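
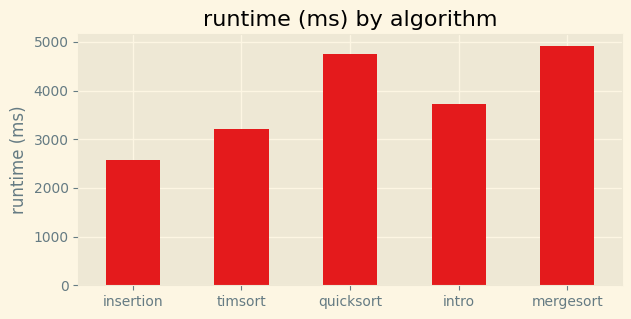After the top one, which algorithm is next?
Top 3: mergesort ≈ 5000, quicksort ≈ 4500, intro ≈ 3500.

quicksort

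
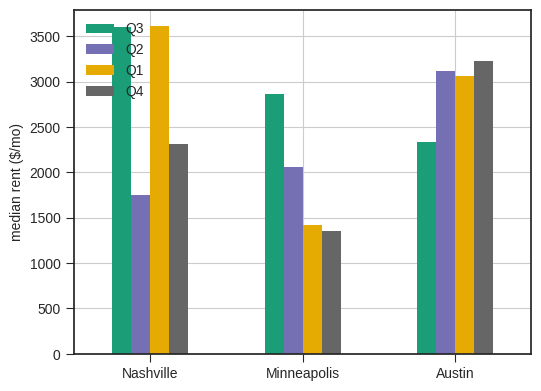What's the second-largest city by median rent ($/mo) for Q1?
Austin

Top 3 for Q1: Nashville ≈ 3500, Austin ≈ 3000, Minneapolis ≈ 1500.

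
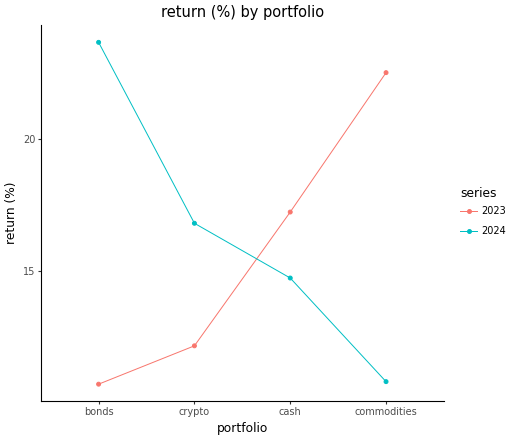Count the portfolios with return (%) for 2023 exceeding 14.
Above 14: cash, commodities.

2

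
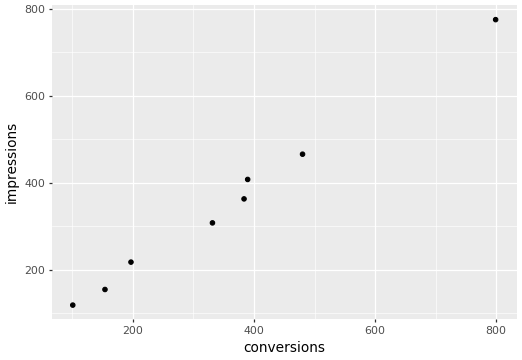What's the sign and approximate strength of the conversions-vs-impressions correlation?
Points are positively correlated; strong (|r| ≈ 1.0).

positive, strong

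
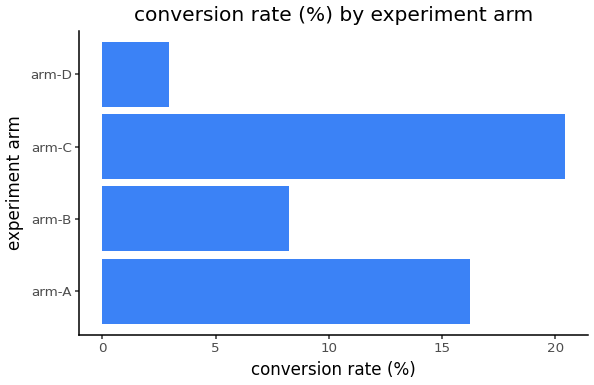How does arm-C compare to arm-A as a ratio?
arm-C ≈ 20, arm-A ≈ 16; 20/16 ≈ 1.25.

≈ 1.25×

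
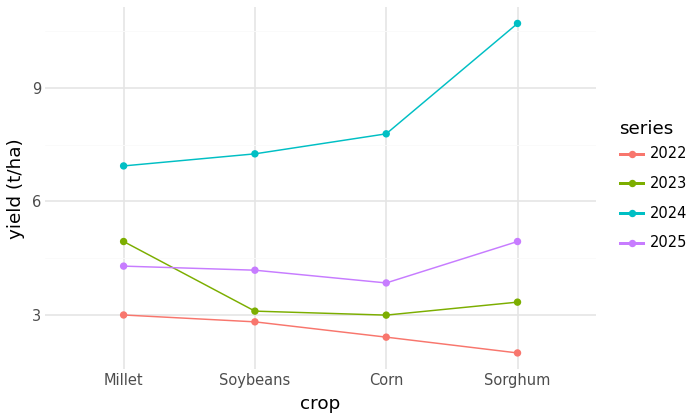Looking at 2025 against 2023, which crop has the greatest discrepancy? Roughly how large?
Sorghum, ≈ 2 t/ha

Sorghum: 2025 ≈ 5, 2023 ≈ 3 → gap ≈ 2. Next-largest (Soybeans) is only ≈ 1.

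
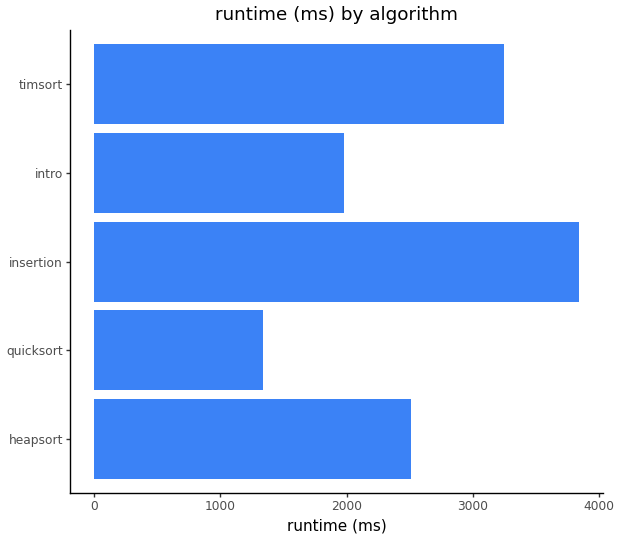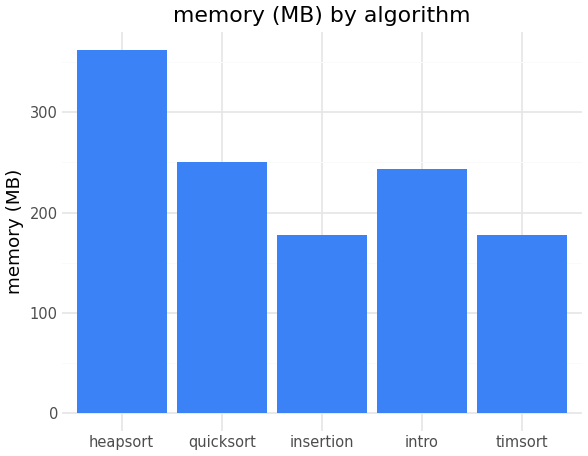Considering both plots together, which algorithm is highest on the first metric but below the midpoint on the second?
Chart 2 median memory (MB) ≈ 250; below-median algorithms: insertion, timsort. Among those, insertion has the highest runtime (ms) (≈ 4000).

insertion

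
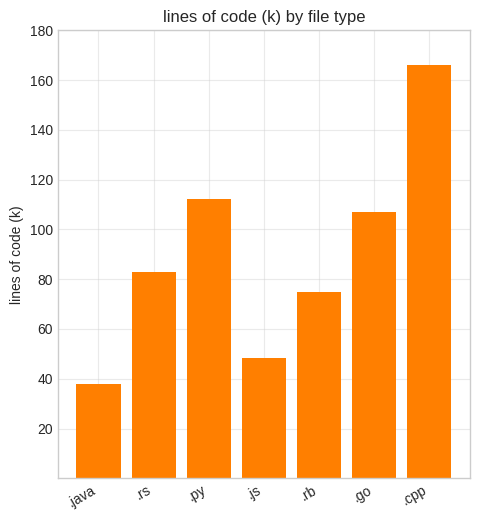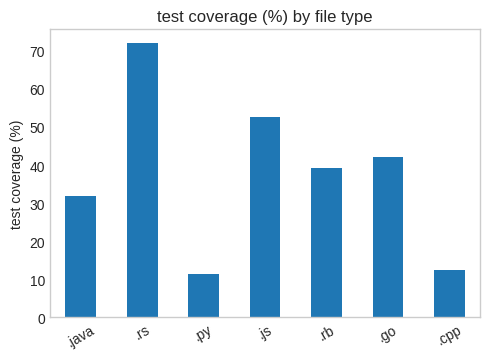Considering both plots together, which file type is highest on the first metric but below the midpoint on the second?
Chart 2 median test coverage (%) ≈ 40; below-median file types: .java, .py, .cpp. Among those, .cpp has the highest lines of code (k) (≈ 160).

.cpp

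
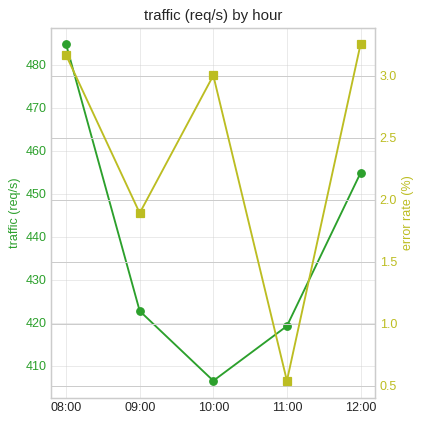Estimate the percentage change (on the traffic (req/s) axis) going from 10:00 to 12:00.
≈ +9.8%

10:00 ≈ 410, 12:00 ≈ 450; (450 − 410) / 410 ≈ +9.8%.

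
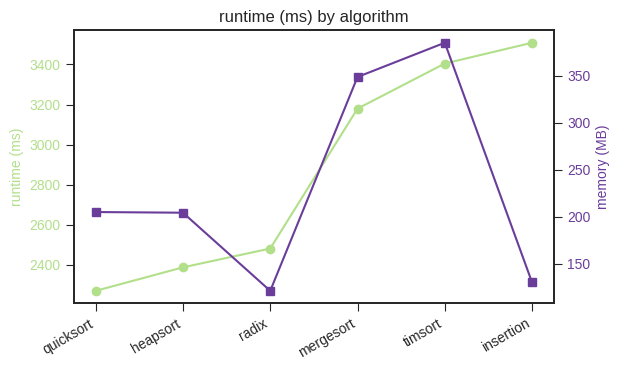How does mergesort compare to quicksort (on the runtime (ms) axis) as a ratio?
≈ 1.45×

mergesort ≈ 3200, quicksort ≈ 2200; 3200/2200 ≈ 1.45.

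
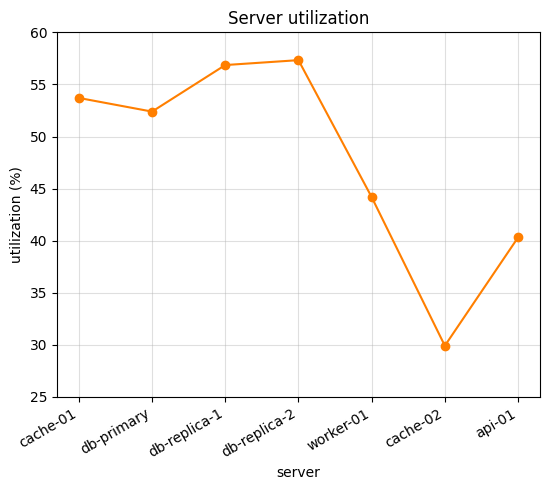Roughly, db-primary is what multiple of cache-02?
db-primary ≈ 50, cache-02 ≈ 30; 50/30 ≈ 1.67.

≈ 1.67×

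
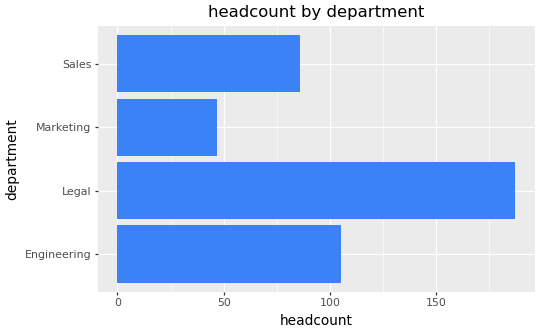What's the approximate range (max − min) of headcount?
≈ 140

Max Legal ≈ 180, min Marketing ≈ 40; range ≈ 140.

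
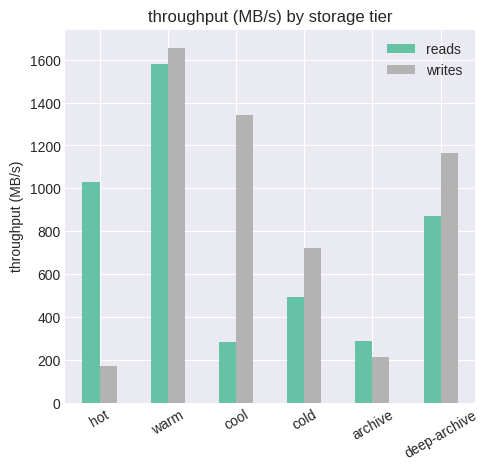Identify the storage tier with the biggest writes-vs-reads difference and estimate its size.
cool, ≈ 1200 MB/s

cool: writes ≈ 1400, reads ≈ 200 → gap ≈ 1200. Next-largest (hot) is only ≈ 800.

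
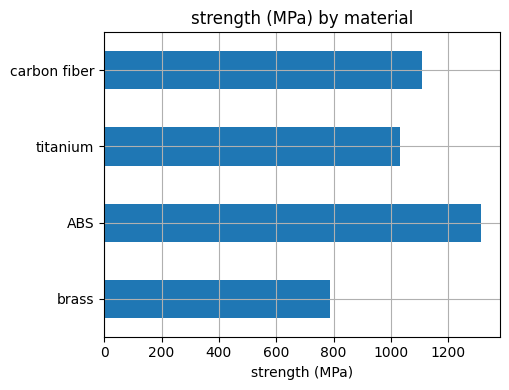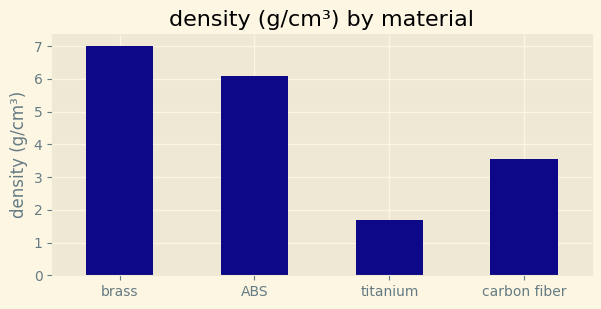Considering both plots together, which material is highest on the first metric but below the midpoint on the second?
carbon fiber

Chart 2 median density (g/cm³) ≈ 5; below-median materials: titanium, carbon fiber. Among those, carbon fiber has the highest strength (MPa) (≈ 1200).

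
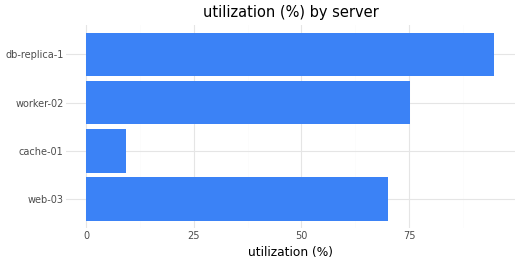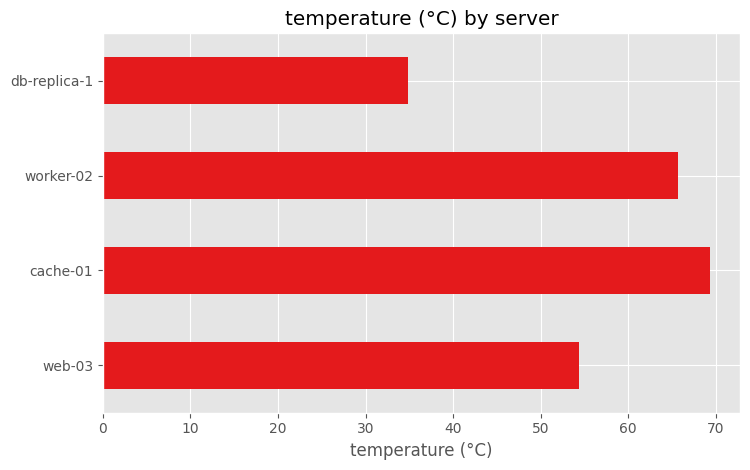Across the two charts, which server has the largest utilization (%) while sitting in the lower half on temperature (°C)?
Chart 2 median temperature (°C) ≈ 60; below-median servers: web-03, db-replica-1. Among those, db-replica-1 has the highest utilization (%) (≈ 90).

db-replica-1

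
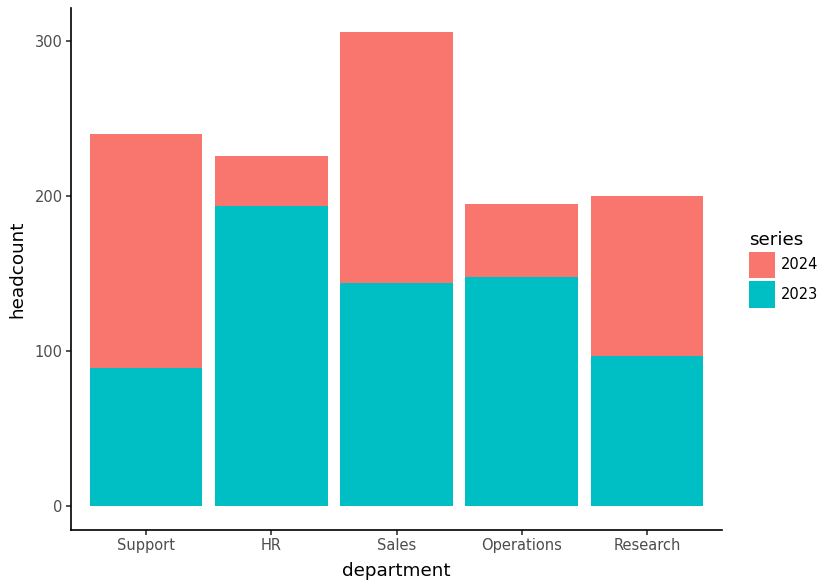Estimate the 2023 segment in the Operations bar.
2023 top ≈ 150, bottom ≈ 0; segment ≈ 150.

≈ 150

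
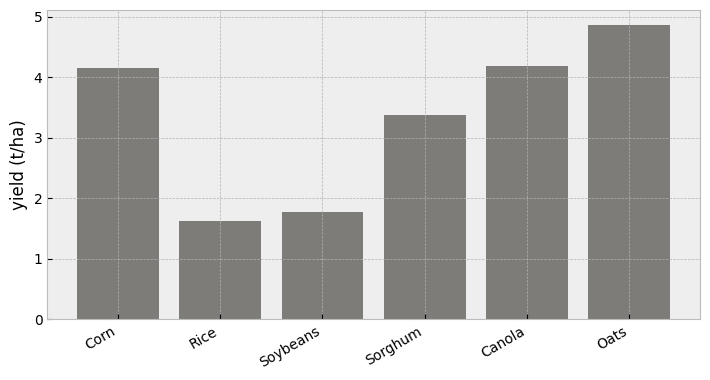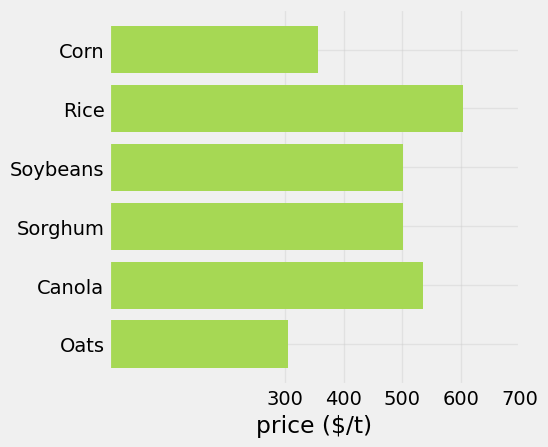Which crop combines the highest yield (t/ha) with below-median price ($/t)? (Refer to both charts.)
Chart 2 median price ($/t) ≈ 500; below-median crops: Corn, Soybeans, Oats. Among those, Oats has the highest yield (t/ha) (≈ 5).

Oats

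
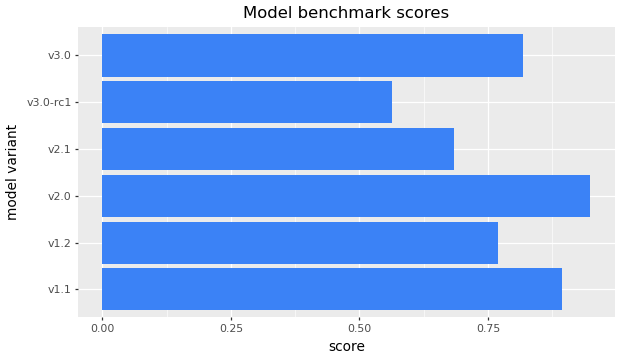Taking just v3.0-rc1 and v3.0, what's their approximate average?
≈ 0.7

(0.6 + 0.8) / 2 ≈ 0.7.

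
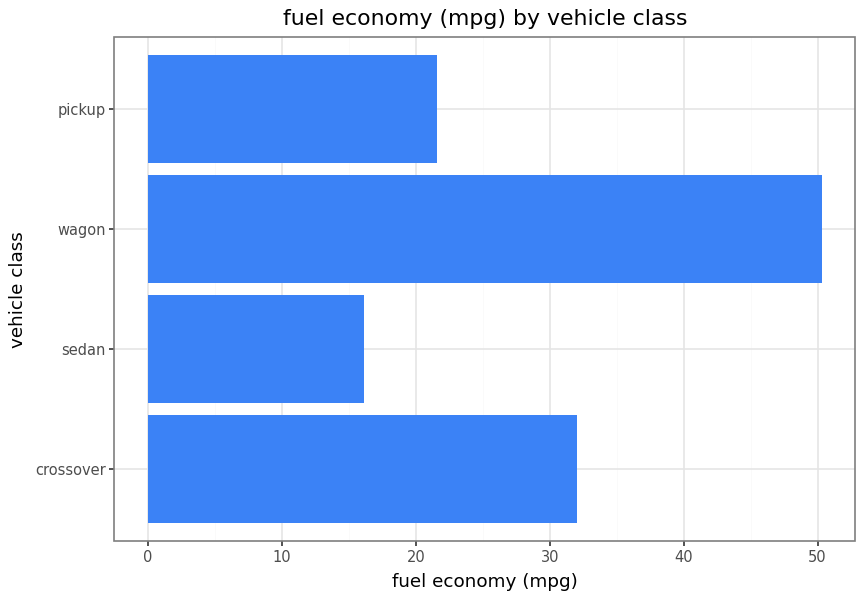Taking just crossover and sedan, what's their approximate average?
≈ 22

(30 + 15) / 2 ≈ 22.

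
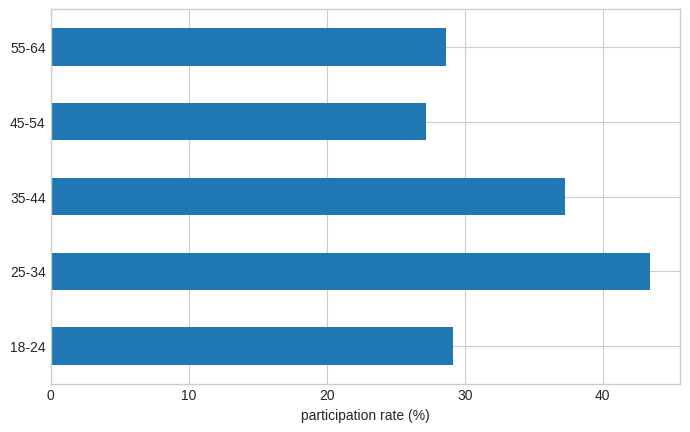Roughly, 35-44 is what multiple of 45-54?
35-44 ≈ 35, 45-54 ≈ 25; 35/25 ≈ 1.4.

≈ 1.4×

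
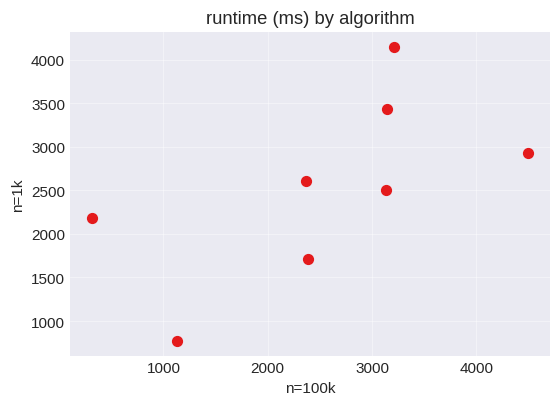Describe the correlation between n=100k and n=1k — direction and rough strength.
Points are positively correlated; moderate (|r| ≈ 0.6).

positive, moderate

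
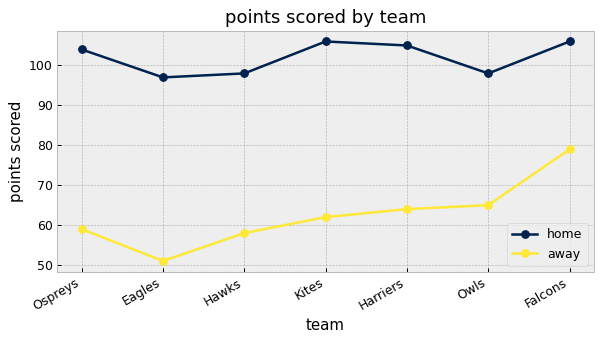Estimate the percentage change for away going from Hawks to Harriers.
Hawks ≈ 60, Harriers ≈ 65; (65 − 60) / 60 ≈ +8.3%.

≈ +8.3%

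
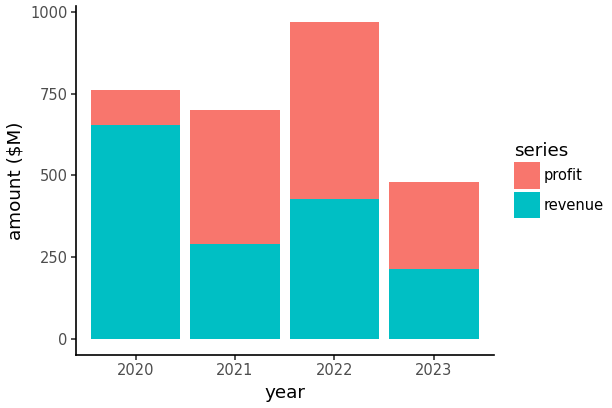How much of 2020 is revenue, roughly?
revenue top ≈ 700, bottom ≈ 0; segment ≈ 700.

≈ 700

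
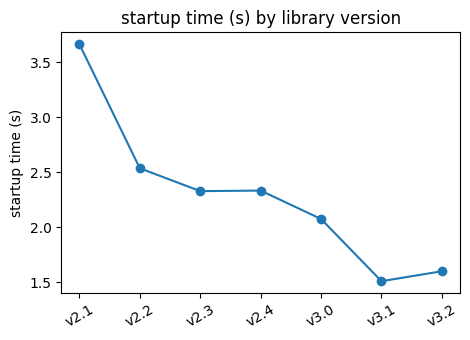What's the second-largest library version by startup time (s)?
v2.2

Top 3: v2.1 ≈ 3.6, v2.2 ≈ 2.6, v2.4 ≈ 2.4.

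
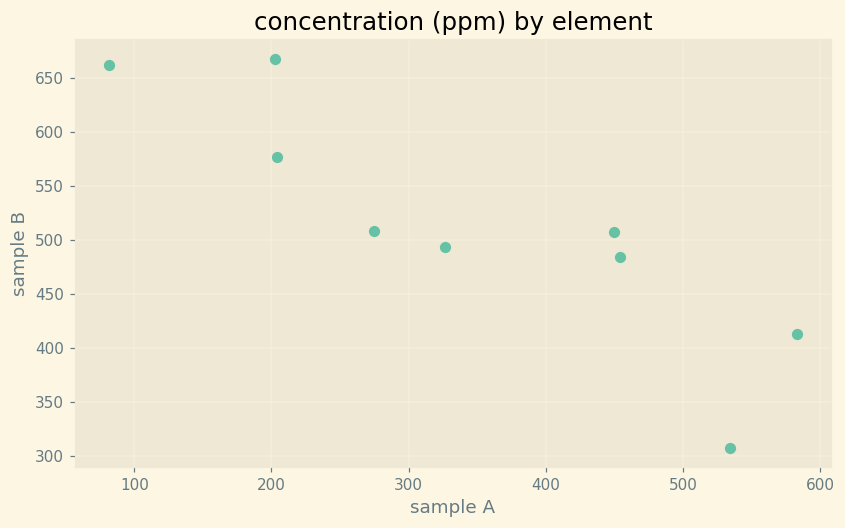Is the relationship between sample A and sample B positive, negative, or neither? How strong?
negative, strong

Points are negatively correlated; strong (|r| ≈ 0.9).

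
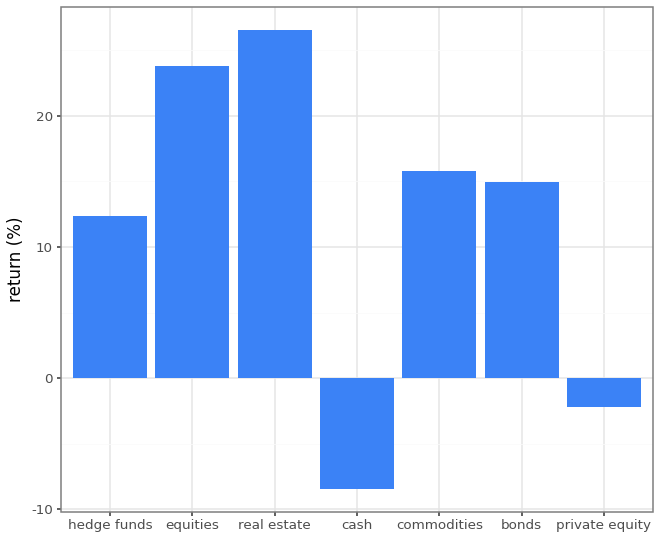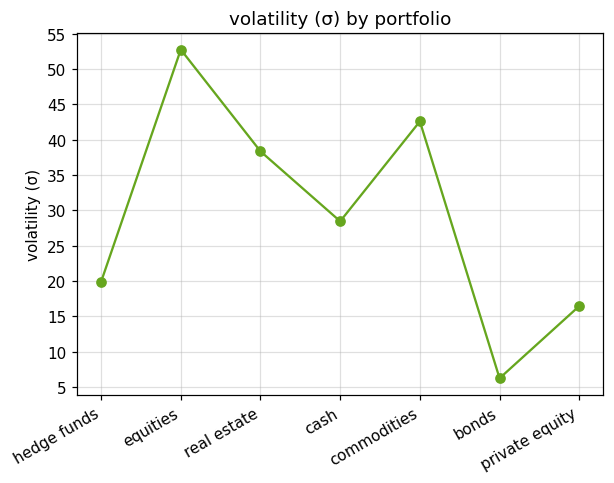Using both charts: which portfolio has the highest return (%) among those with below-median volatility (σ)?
bonds

Chart 2 median volatility (σ) ≈ 30; below-median portfolios: hedge funds, bonds, private equity. Among those, bonds has the highest return (%) (≈ 15).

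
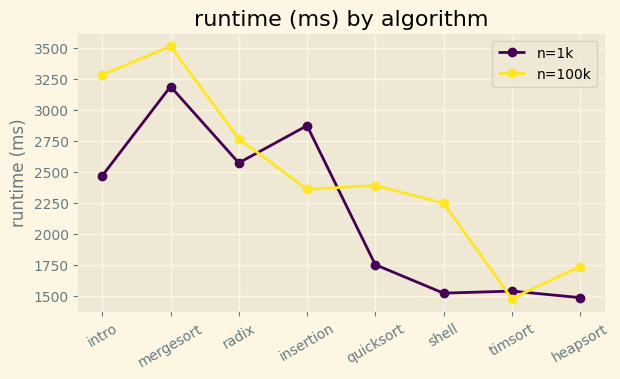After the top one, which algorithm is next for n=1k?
insertion

Top 3 for n=1k: mergesort ≈ 3200, insertion ≈ 2800, radix ≈ 2600.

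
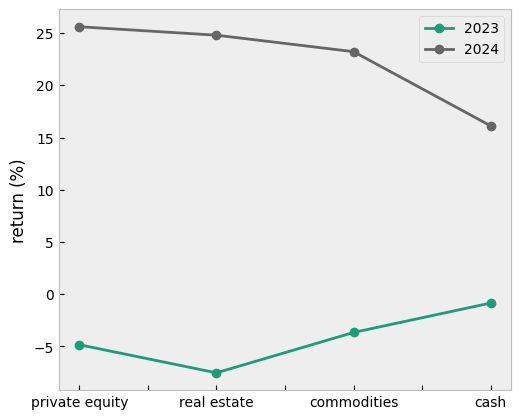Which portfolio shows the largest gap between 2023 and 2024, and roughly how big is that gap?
real estate, ≈ 35 %

real estate: 2023 ≈ -10, 2024 ≈ 25 → gap ≈ 35. Next-largest (private equity) is only ≈ 30.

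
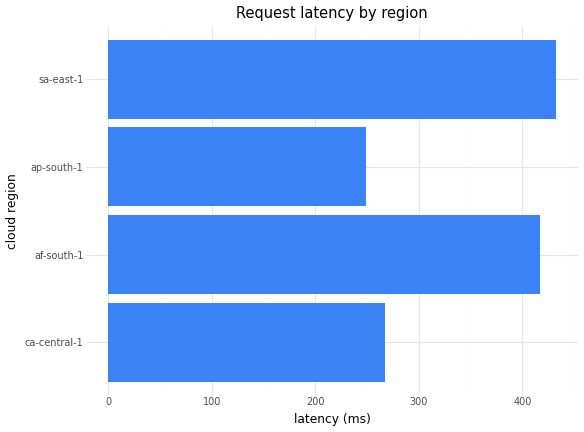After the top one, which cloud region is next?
Top 3: sa-east-1 ≈ 450, af-south-1 ≈ 400, ca-central-1 ≈ 250.

af-south-1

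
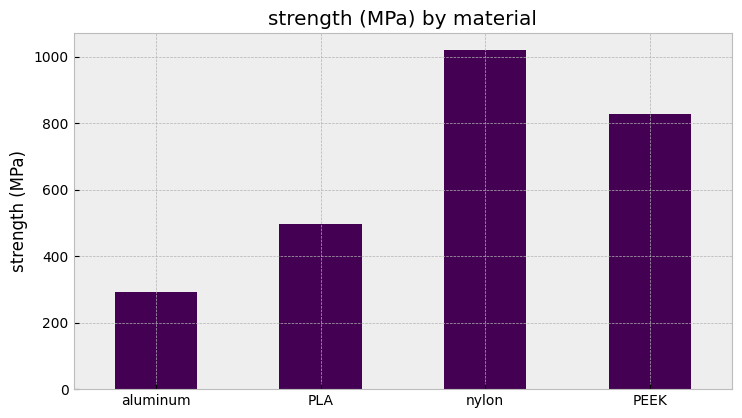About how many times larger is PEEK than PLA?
≈ 1.6×

PEEK ≈ 800, PLA ≈ 500; 800/500 ≈ 1.6.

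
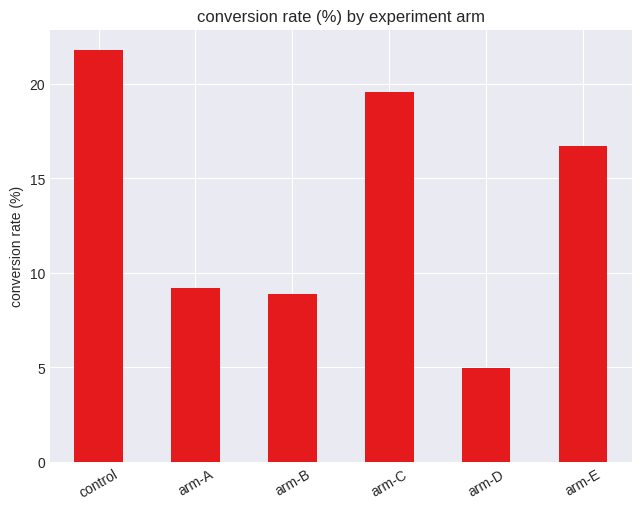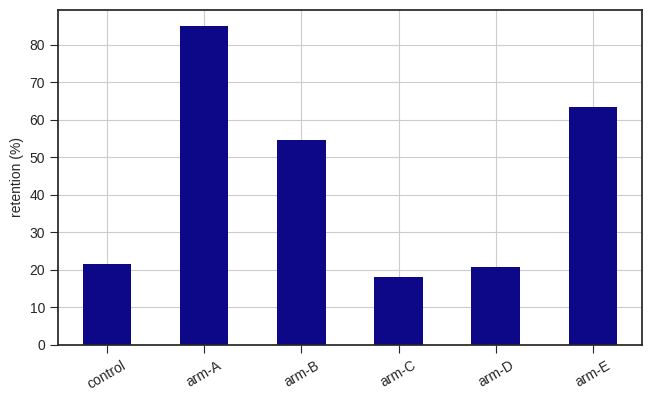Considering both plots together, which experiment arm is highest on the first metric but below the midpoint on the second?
control

Chart 2 median retention (%) ≈ 40; below-median experiment arms: control, arm-C, arm-D. Among those, control has the highest conversion rate (%) (≈ 22).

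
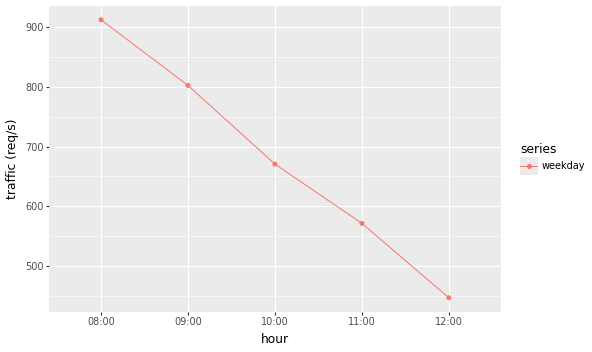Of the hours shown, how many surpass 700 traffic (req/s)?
2

Above 700: 08:00, 09:00.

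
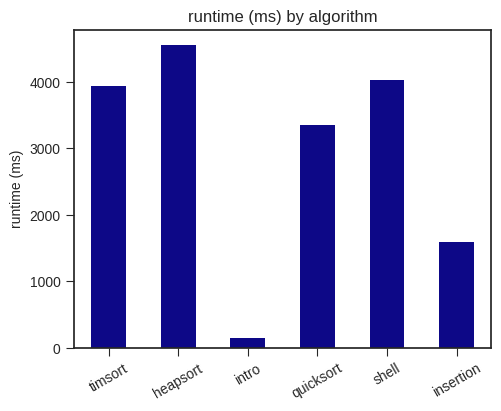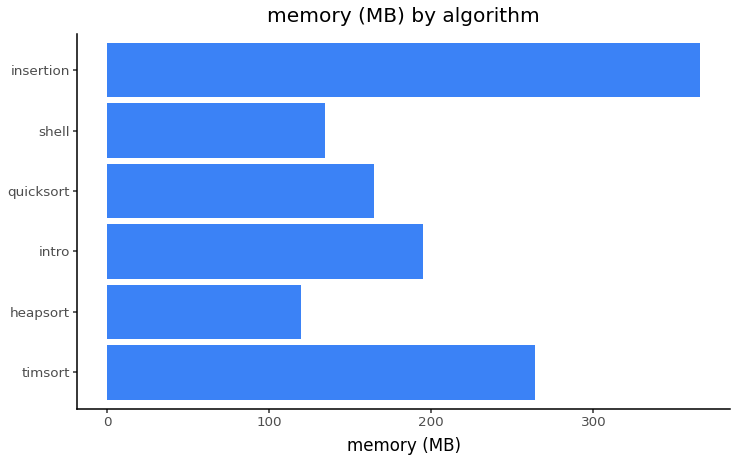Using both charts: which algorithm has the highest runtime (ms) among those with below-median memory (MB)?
heapsort

Chart 2 median memory (MB) ≈ 200; below-median algorithms: heapsort, quicksort, shell. Among those, heapsort has the highest runtime (ms) (≈ 4500).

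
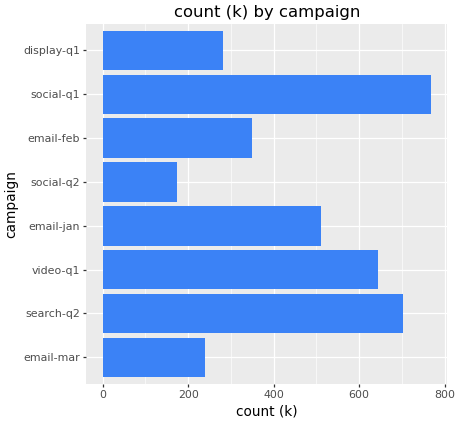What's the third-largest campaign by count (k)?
Top 4: social-q1 ≈ 800, search-q2 ≈ 700, video-q1 ≈ 600, email-jan ≈ 500.

video-q1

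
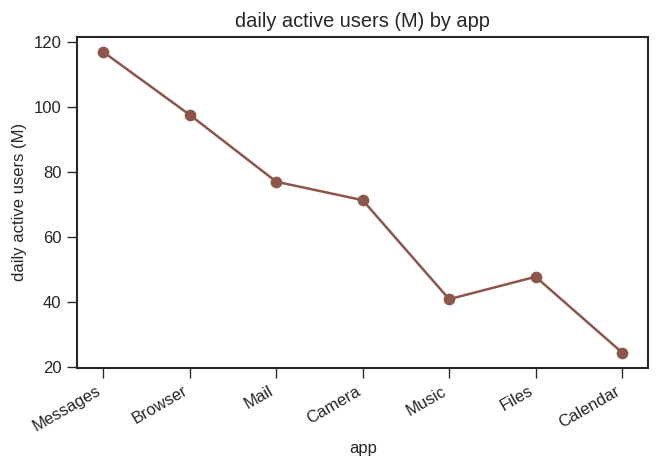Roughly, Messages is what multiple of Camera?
Messages ≈ 120, Camera ≈ 70; 120/70 ≈ 1.71.

≈ 1.71×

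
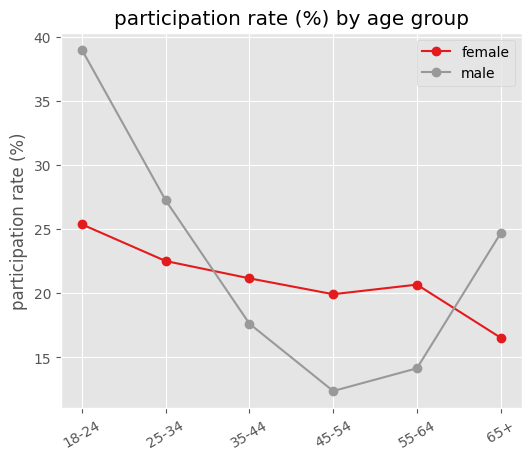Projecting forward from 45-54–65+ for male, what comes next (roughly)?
Last three: 10, 15, 25 → slope ≈ 7.5/step → next ≈ 32.5.

≈ 32.5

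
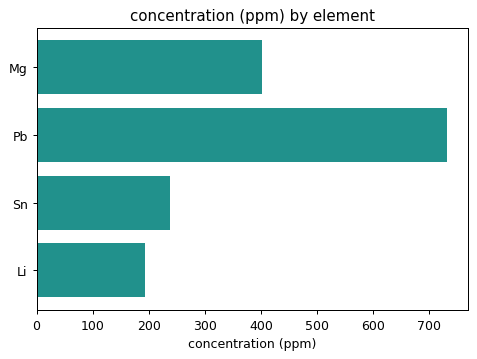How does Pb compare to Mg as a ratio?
≈ 1.75×

Pb ≈ 700, Mg ≈ 400; 700/400 ≈ 1.75.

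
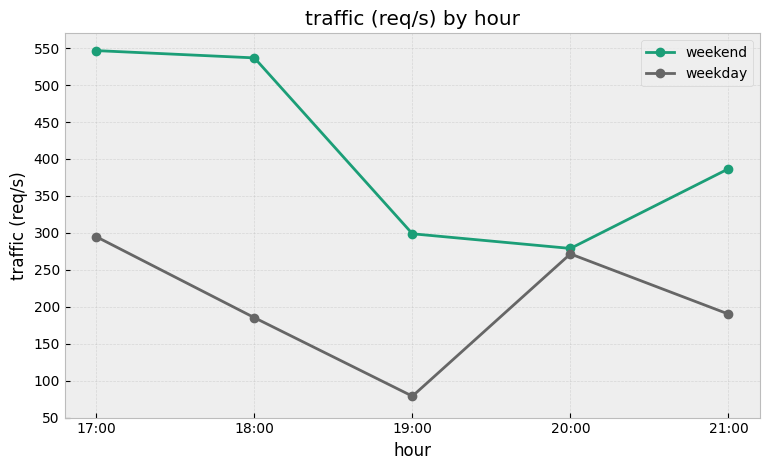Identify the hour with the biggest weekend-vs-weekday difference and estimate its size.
18:00, ≈ 350 req/s

18:00: weekend ≈ 550, weekday ≈ 200 → gap ≈ 350. Next-largest (17:00) is only ≈ 250.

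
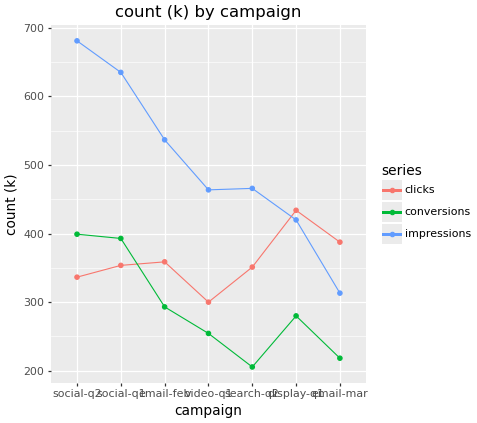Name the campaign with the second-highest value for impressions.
social-q1

Top 3 for impressions: social-q2 ≈ 700, social-q1 ≈ 650, email-feb ≈ 550.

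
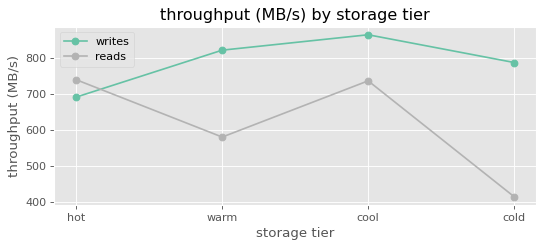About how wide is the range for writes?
Max cool ≈ 850, min hot ≈ 700; range ≈ 150.

≈ 150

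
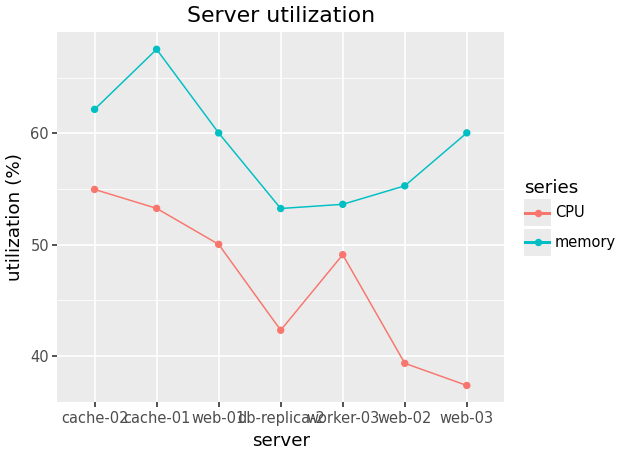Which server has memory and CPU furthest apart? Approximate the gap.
web-03: memory ≈ 60, CPU ≈ 35 → gap ≈ 25. Next-largest (web-02) is only ≈ 15.

web-03, ≈ 25 %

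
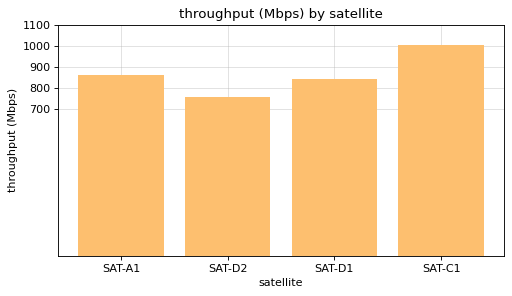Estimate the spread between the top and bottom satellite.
≈ 200

Max SAT-C1 ≈ 1000, min SAT-D2 ≈ 800; range ≈ 200.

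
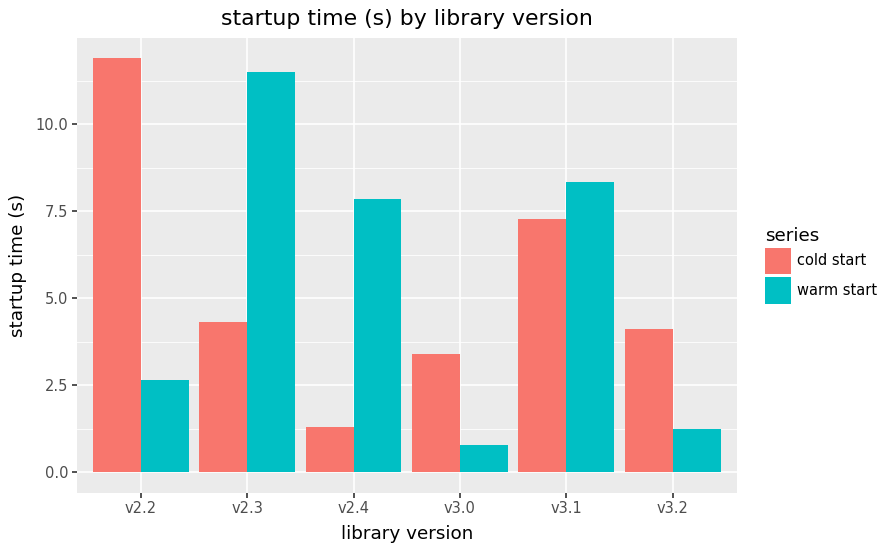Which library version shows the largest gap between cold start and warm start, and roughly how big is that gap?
v2.2: cold start ≈ 12, warm start ≈ 3 → gap ≈ 9. Next-largest (v2.3) is only ≈ 7.

v2.2, ≈ 9 s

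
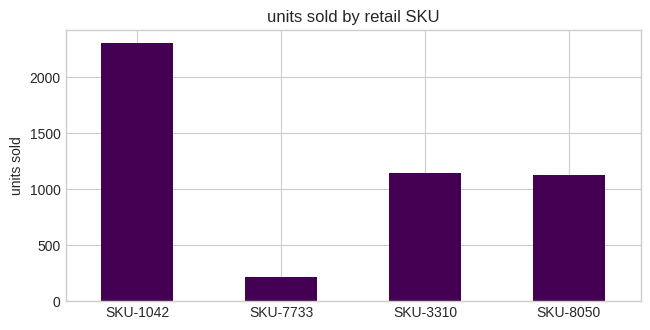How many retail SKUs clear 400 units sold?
Above 400: SKU-1042, SKU-3310, SKU-8050.

3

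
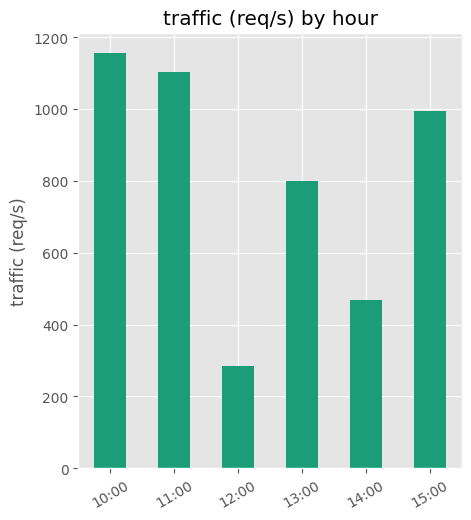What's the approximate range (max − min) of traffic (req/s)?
≈ 900

Max 10:00 ≈ 1200, min 12:00 ≈ 300; range ≈ 900.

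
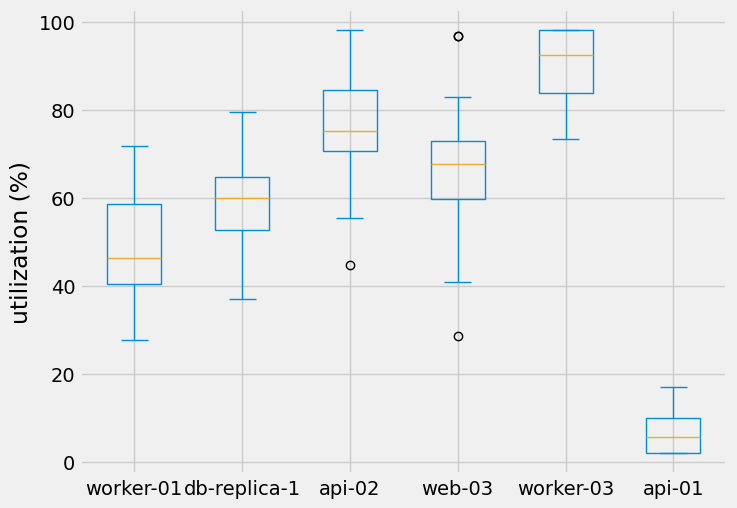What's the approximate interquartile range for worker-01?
Q3 ≈ 60, Q1 ≈ 40; IQR ≈ 20.

≈ 20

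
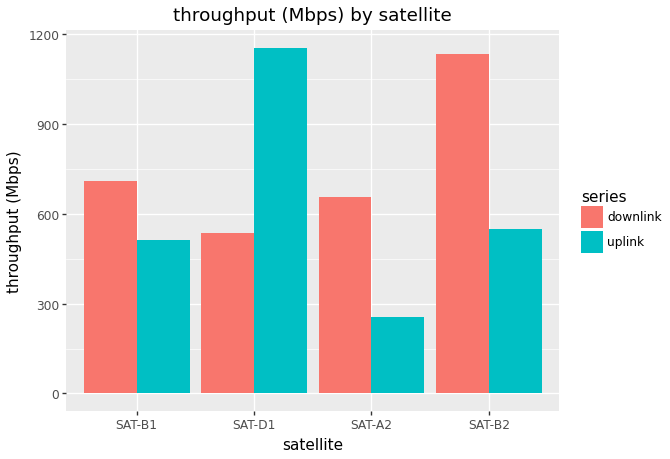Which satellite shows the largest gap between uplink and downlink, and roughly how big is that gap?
SAT-D1, ≈ 700 Mbps

SAT-D1: uplink ≈ 1200, downlink ≈ 500 → gap ≈ 700. Next-largest (SAT-B2) is only ≈ 500.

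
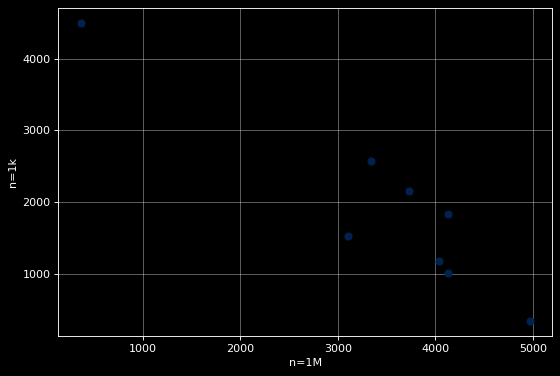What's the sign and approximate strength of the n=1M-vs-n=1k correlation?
Points are negatively correlated; strong (|r| ≈ 0.9).

negative, strong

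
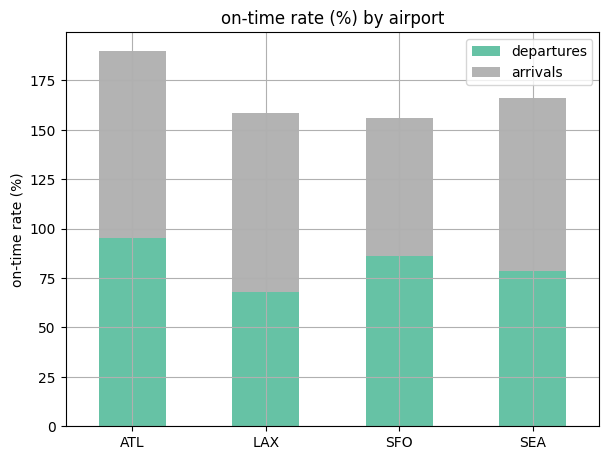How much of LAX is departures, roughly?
departures top ≈ 60, bottom ≈ 0; segment ≈ 60.

≈ 60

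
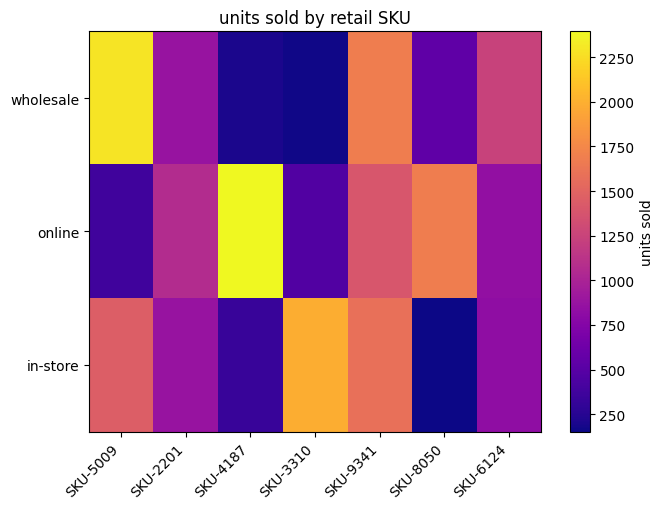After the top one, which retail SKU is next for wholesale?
SKU-9341

Top 3 for wholesale: SKU-5009 ≈ 2200, SKU-9341 ≈ 1600, SKU-6124 ≈ 1200.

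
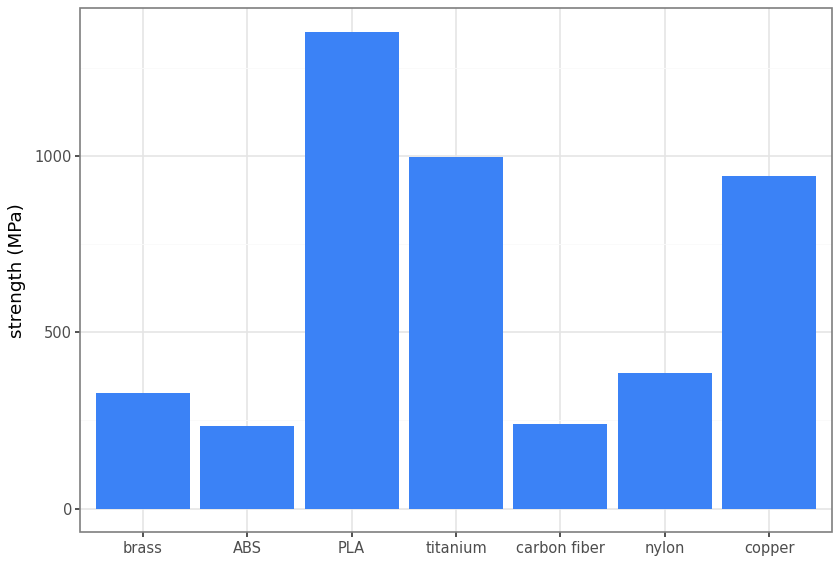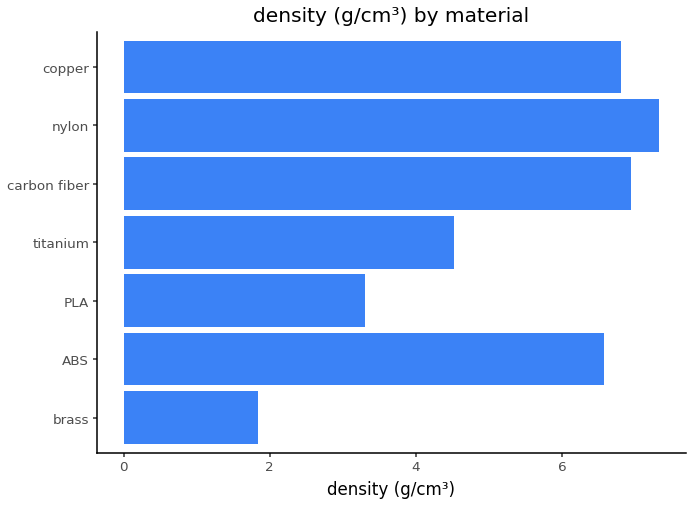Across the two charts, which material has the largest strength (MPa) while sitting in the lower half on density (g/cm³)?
PLA

Chart 2 median density (g/cm³) ≈ 7; below-median materials: brass, PLA, titanium. Among those, PLA has the highest strength (MPa) (≈ 1400).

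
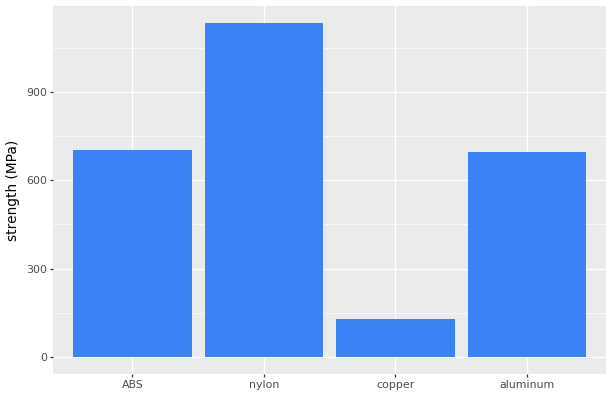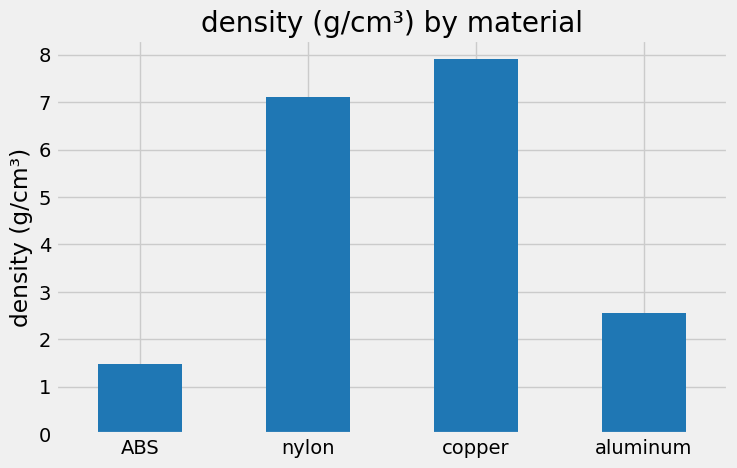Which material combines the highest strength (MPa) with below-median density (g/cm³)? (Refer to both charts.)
Chart 2 median density (g/cm³) ≈ 5; below-median materials: ABS, aluminum. Among those, ABS has the highest strength (MPa) (≈ 800).

ABS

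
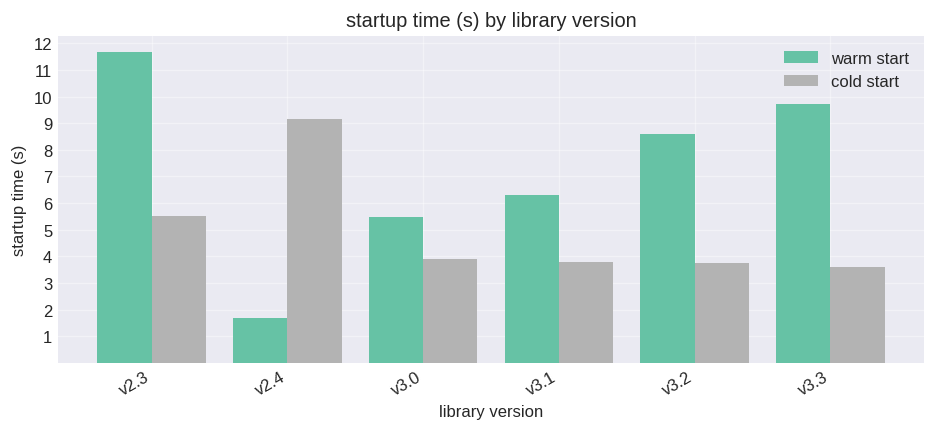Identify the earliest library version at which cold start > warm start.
v2.3: cold start ≈ 6 vs warm start ≈ 12 (not yet); v2.4: cold start ≈ 9 vs warm start ≈ 2 (first crossover).

v2.4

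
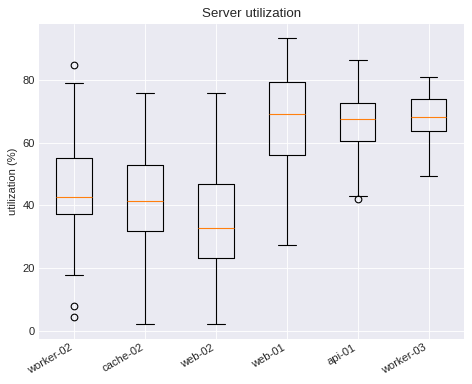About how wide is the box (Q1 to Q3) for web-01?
≈ 25

Q3 ≈ 80, Q1 ≈ 55; IQR ≈ 25.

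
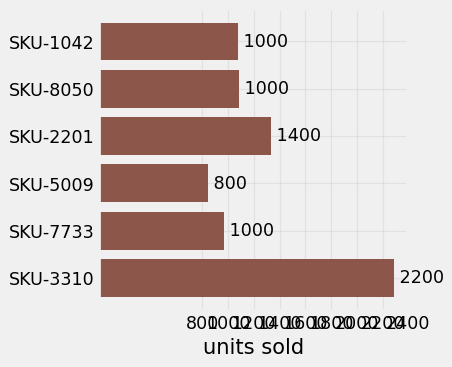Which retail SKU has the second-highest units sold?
SKU-2201

Top 3: SKU-3310 ≈ 2200, SKU-2201 ≈ 1400, SKU-8050 ≈ 1000.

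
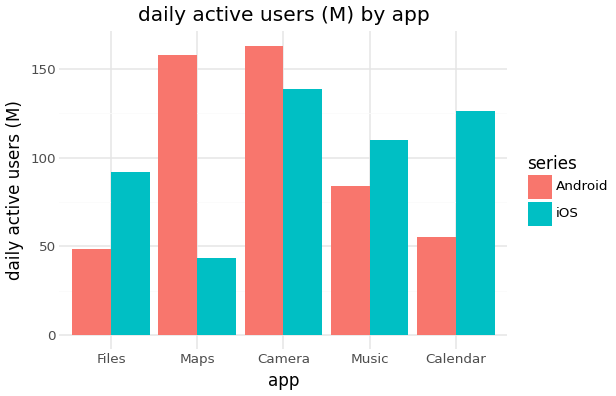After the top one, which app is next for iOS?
Calendar

Top 3 for iOS: Camera ≈ 140, Calendar ≈ 120, Music ≈ 100.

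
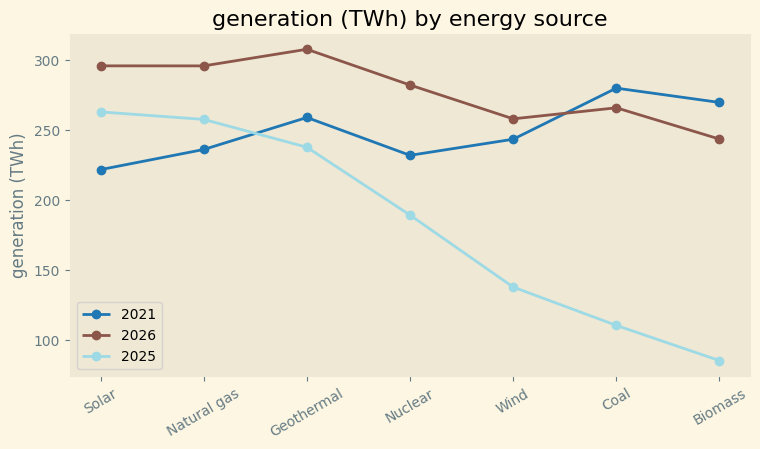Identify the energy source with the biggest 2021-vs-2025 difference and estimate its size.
Biomass: 2021 ≈ 260, 2025 ≈ 80 → gap ≈ 180. Next-largest (Coal) is only ≈ 160.

Biomass, ≈ 180 TWh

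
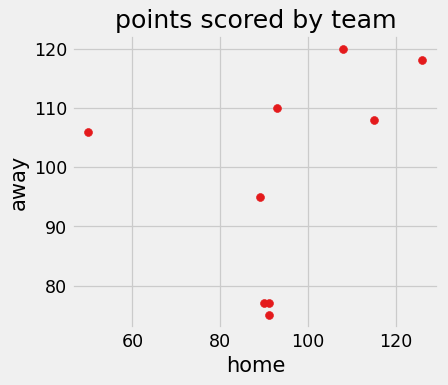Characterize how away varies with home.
positive, weak

Points are positively correlated; weak (|r| ≈ 0.3).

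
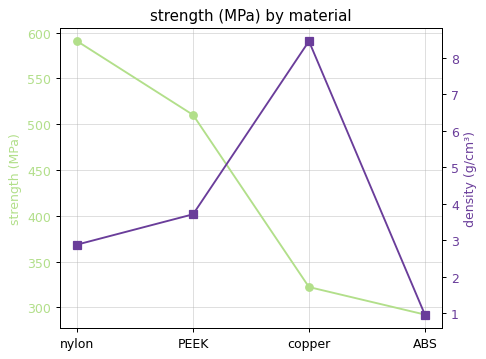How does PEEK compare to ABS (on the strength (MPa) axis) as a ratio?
≈ 1.67×

PEEK ≈ 500, ABS ≈ 300; 500/300 ≈ 1.67.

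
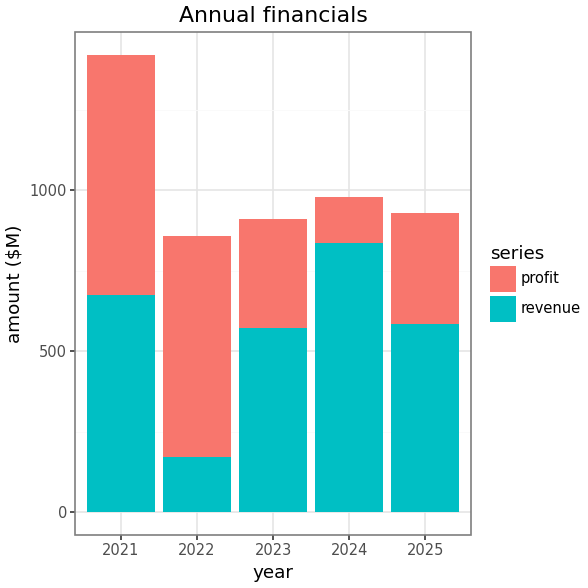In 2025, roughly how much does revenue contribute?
revenue top ≈ 600, bottom ≈ 0; segment ≈ 600.

≈ 600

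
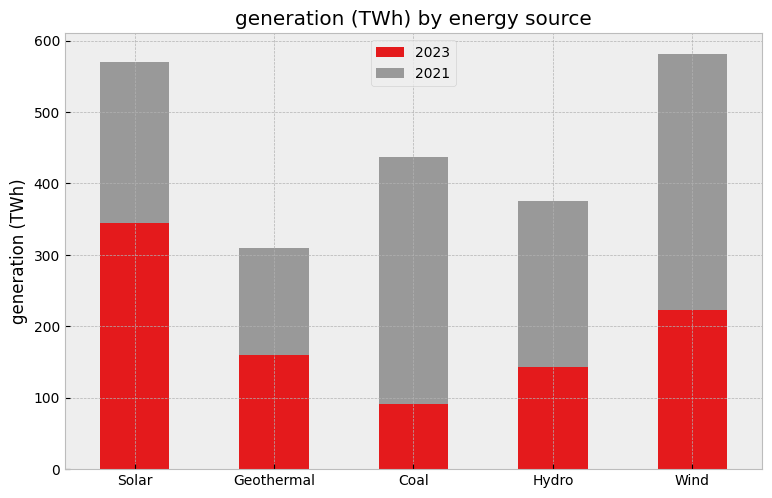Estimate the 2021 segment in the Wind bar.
≈ 400

2021 top ≈ 600, bottom ≈ 200; segment ≈ 400.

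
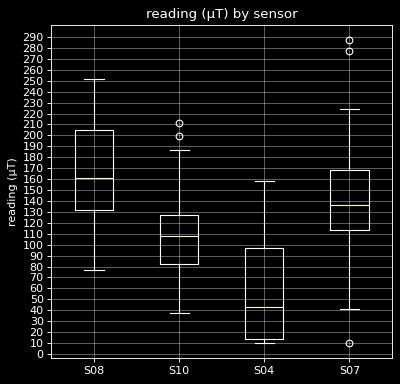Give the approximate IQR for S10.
Q3 ≈ 130, Q1 ≈ 80; IQR ≈ 50.

≈ 50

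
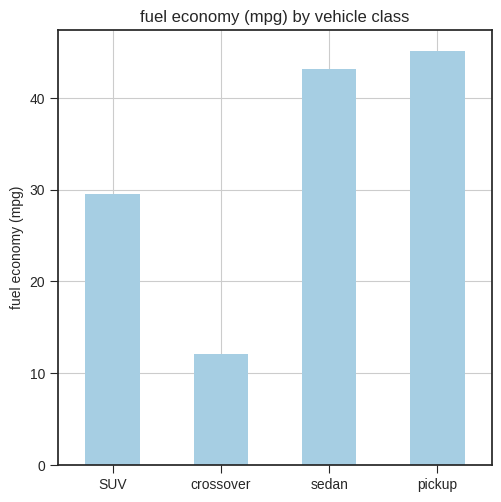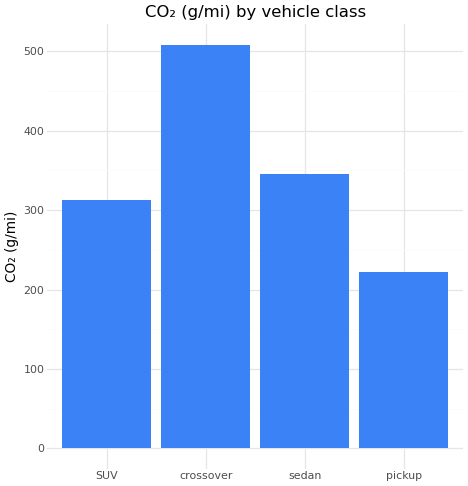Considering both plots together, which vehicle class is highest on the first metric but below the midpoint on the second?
pickup

Chart 2 median CO₂ (g/mi) ≈ 350; below-median vehicle classes: SUV, pickup. Among those, pickup has the highest fuel economy (mpg) (≈ 45).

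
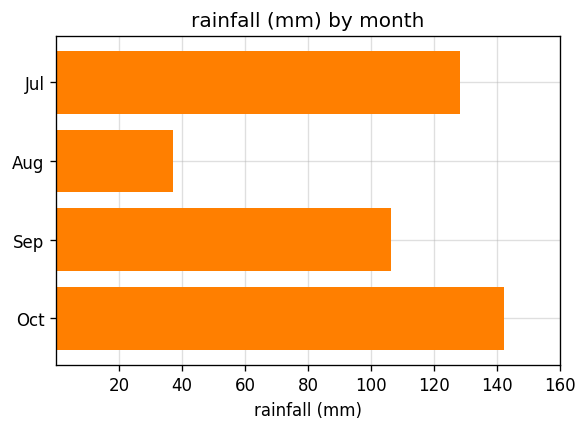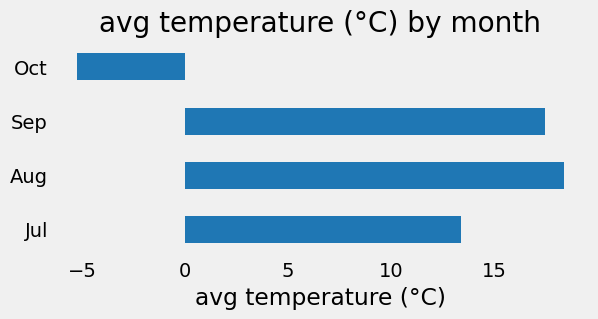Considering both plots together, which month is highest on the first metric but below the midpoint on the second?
Chart 2 median avg temperature (°C) ≈ 16; below-median months: Jul, Oct. Among those, Oct has the highest rainfall (mm) (≈ 140).

Oct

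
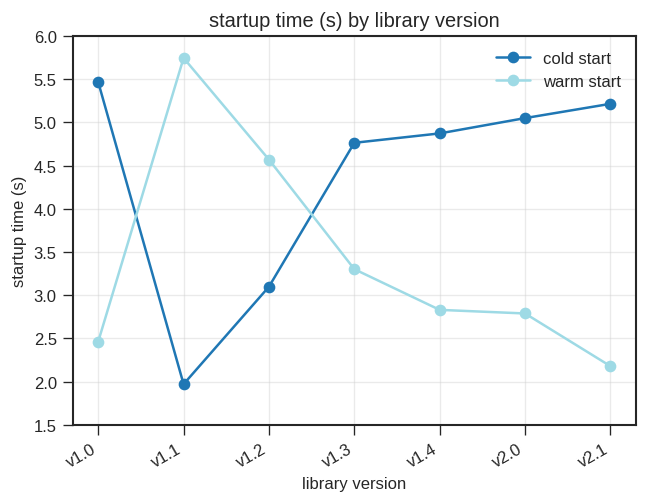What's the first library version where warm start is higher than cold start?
v1.0: warm start ≈ 2.5 vs cold start ≈ 5.5 (not yet); v1.1: warm start ≈ 5.5 vs cold start ≈ 2.0 (first crossover).

v1.1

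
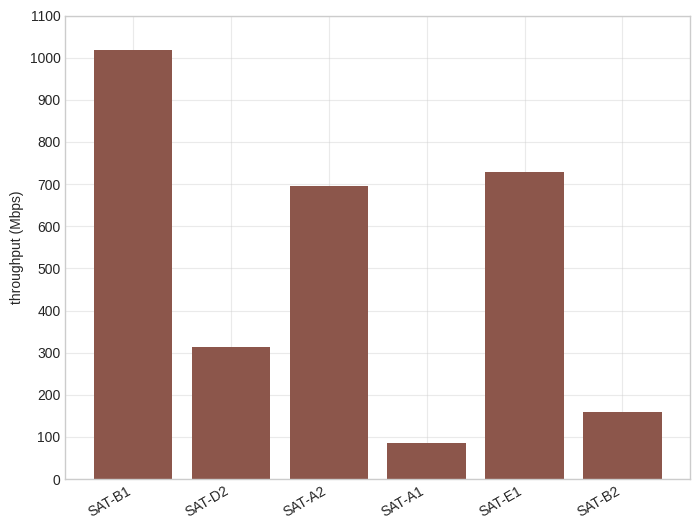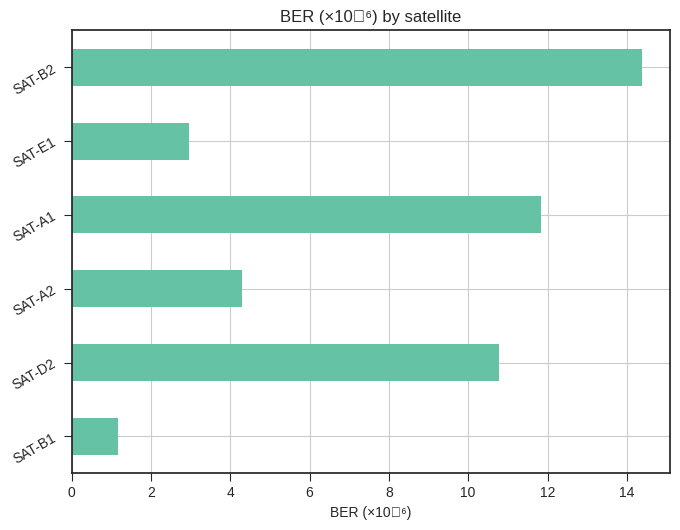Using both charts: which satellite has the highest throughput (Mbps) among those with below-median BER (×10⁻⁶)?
Chart 2 median BER (×10⁻⁶) ≈ 8; below-median satellites: SAT-B1, SAT-A2, SAT-E1. Among those, SAT-B1 has the highest throughput (Mbps) (≈ 1000).

SAT-B1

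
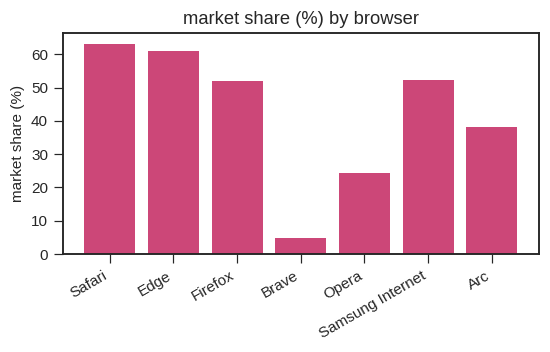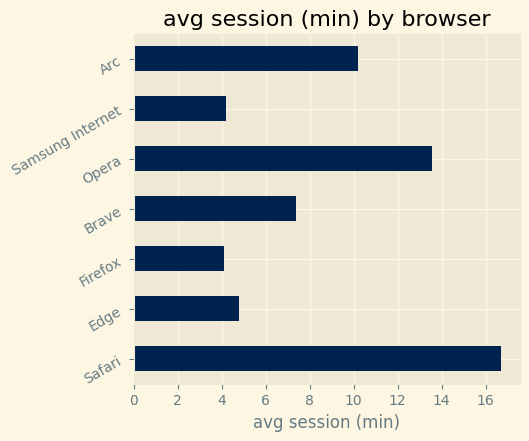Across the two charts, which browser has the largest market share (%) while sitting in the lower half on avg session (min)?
Chart 2 median avg session (min) ≈ 8; below-median browsers: Edge, Firefox, Samsung Internet. Among those, Edge has the highest market share (%) (≈ 60).

Edge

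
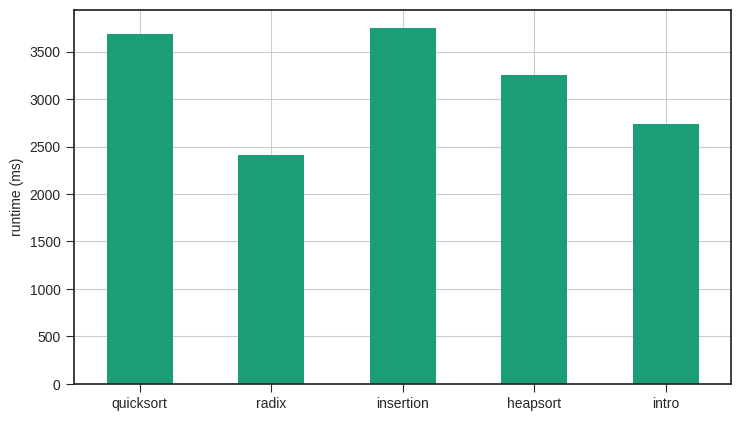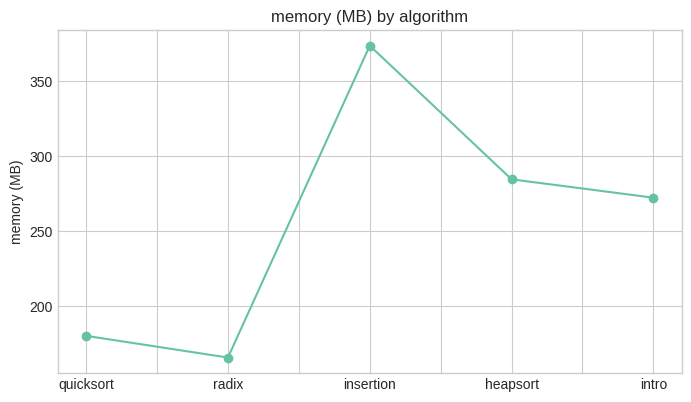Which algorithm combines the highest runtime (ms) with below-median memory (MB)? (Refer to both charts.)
quicksort

Chart 2 median memory (MB) ≈ 250; below-median algorithms: quicksort, radix. Among those, quicksort has the highest runtime (ms) (≈ 3500).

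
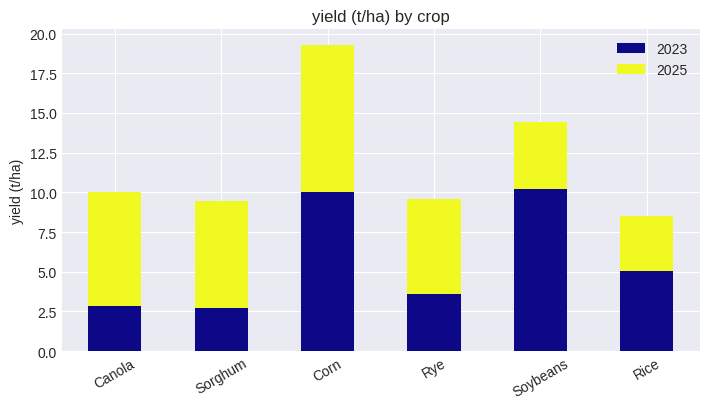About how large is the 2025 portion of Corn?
≈ 10

2025 top ≈ 20, bottom ≈ 10; segment ≈ 10.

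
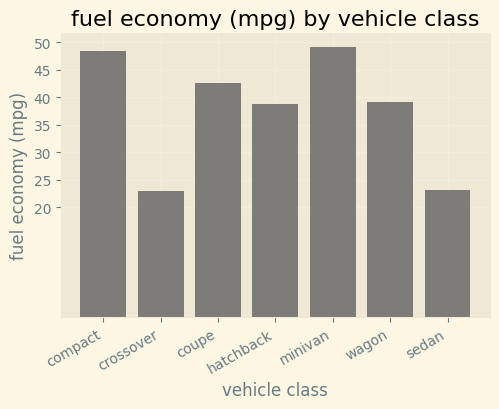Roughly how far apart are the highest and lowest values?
Max minivan ≈ 50, min crossover ≈ 25; range ≈ 25.

≈ 25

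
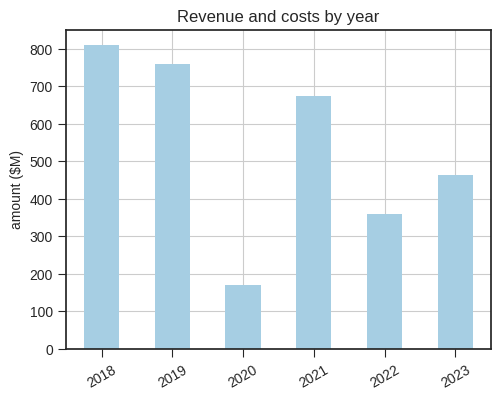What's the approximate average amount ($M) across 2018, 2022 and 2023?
≈ 567

(800 + 400 + 500) / 3 ≈ 567.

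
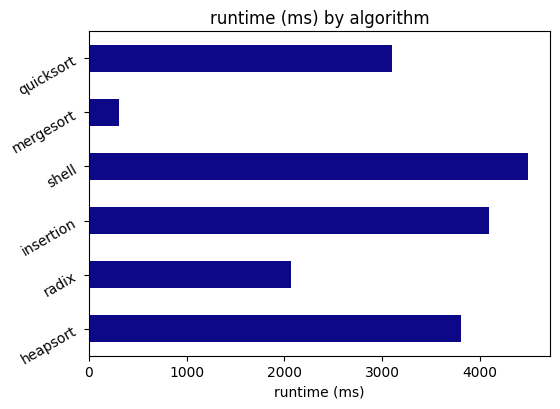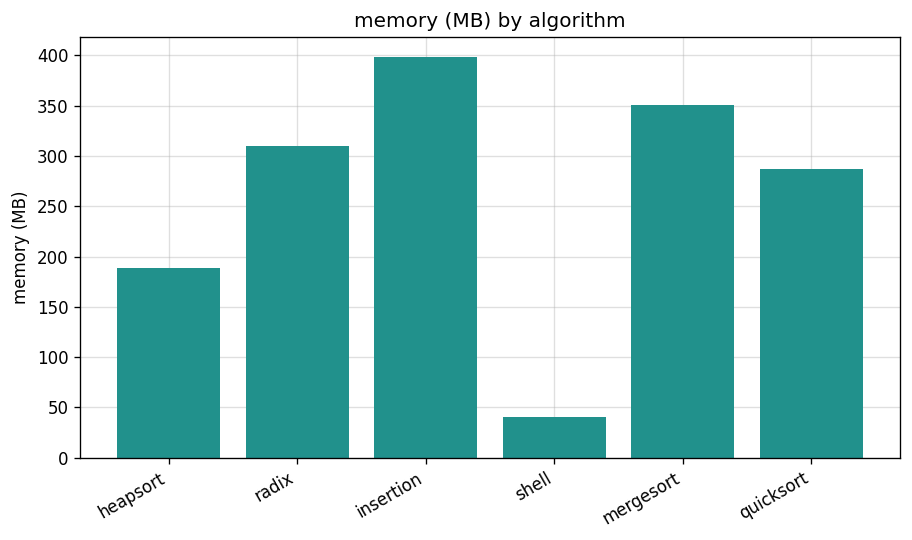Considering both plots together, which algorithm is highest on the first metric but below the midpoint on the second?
Chart 2 median memory (MB) ≈ 300; below-median algorithms: heapsort, shell, quicksort. Among those, shell has the highest runtime (ms) (≈ 4500).

shell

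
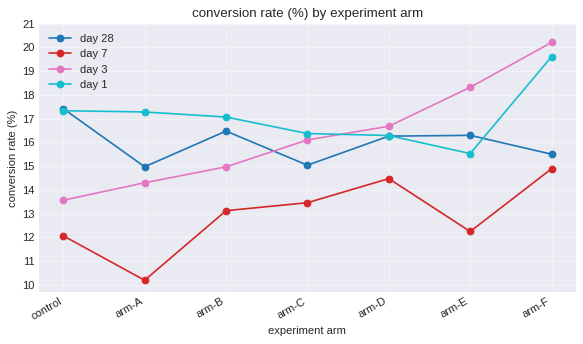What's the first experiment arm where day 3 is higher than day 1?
arm-C: day 3 ≈ 16 vs day 1 ≈ 16 (not yet); arm-D: day 3 ≈ 17 vs day 1 ≈ 16 (first crossover).

arm-D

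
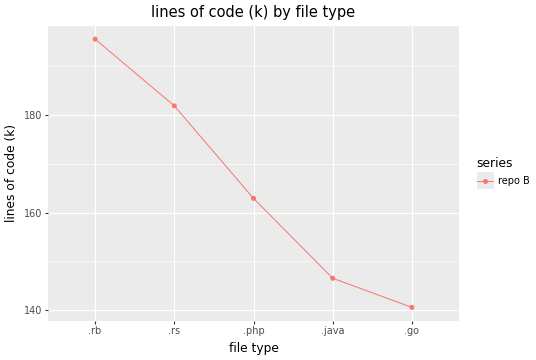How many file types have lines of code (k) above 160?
3

Above 160: .rb, .rs, .php.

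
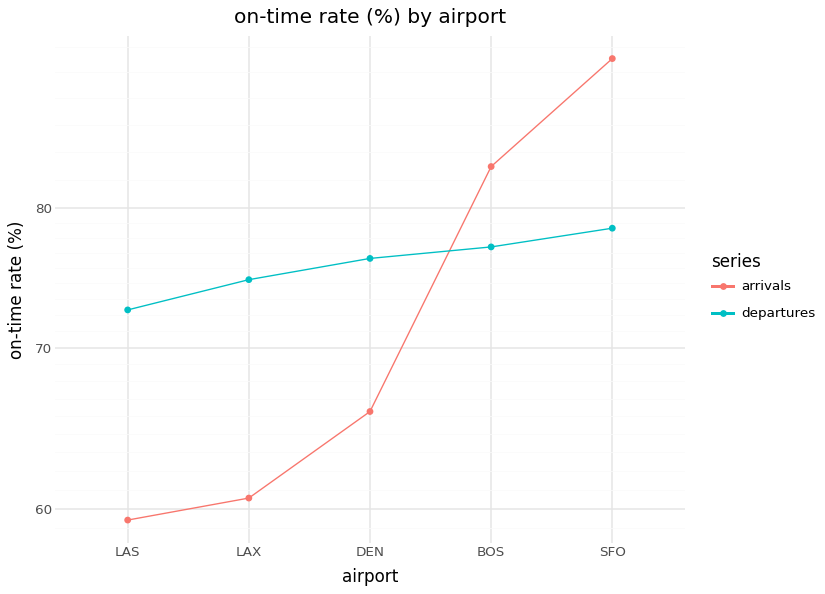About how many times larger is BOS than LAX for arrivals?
BOS ≈ 85, LAX ≈ 60; 85/60 ≈ 1.42.

≈ 1.42×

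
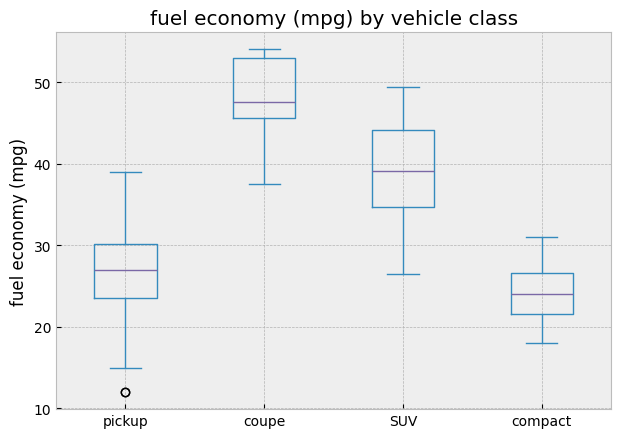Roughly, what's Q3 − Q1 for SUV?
≈ 10

Q3 ≈ 45, Q1 ≈ 35; IQR ≈ 10.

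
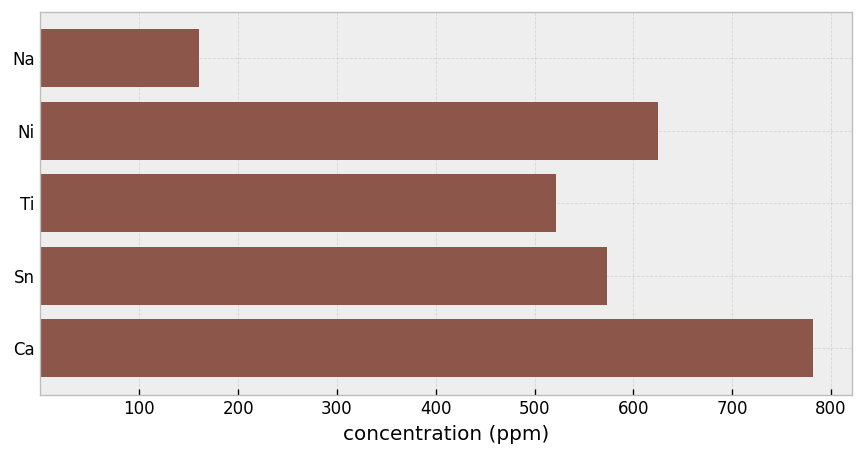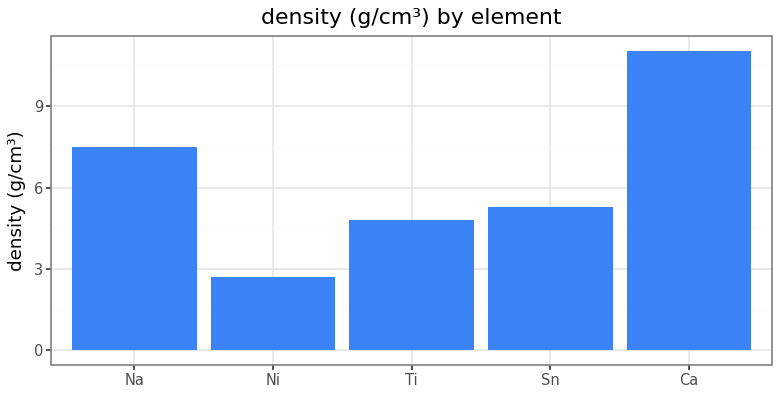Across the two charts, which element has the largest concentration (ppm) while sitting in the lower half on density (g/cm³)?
Chart 2 median density (g/cm³) ≈ 6; below-median elements: Ni, Ti. Among those, Ni has the highest concentration (ppm) (≈ 600).

Ni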